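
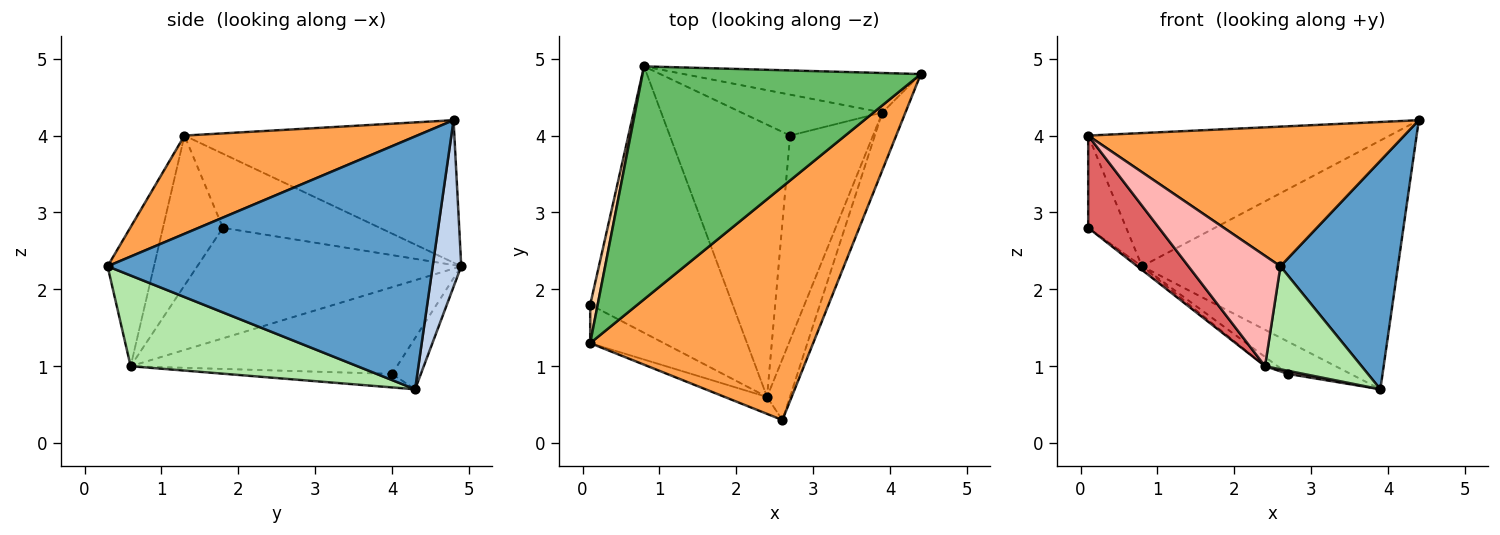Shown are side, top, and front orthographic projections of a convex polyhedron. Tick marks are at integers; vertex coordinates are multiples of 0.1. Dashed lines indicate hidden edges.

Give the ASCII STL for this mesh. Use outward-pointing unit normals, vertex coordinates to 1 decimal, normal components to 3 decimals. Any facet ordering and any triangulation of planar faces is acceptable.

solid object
 facet normal 0.937 -0.339 -0.085
  outer loop
   vertex 3.9 4.3 0.7
   vertex 4.4 4.8 4.2
   vertex 2.6 0.3 2.3
  endloop
 endfacet
 facet normal 0.110 0.982 -0.156
  outer loop
   vertex 0.8 4.9 2.3
   vertex 4.4 4.8 4.2
   vertex 3.9 4.3 0.7
  endloop
 endfacet
 facet normal 0.354 -0.480 0.803
  outer loop
   vertex 0.1 1.3 4.0
   vertex 2.6 0.3 2.3
   vertex 4.4 4.8 4.2
  endloop
 endfacet
 facet normal -0.967 0.234 0.098
  outer loop
   vertex 0.1 1.3 4.0
   vertex 0.8 4.9 2.3
   vertex 0.1 1.8 2.8
  endloop
 endfacet
 facet normal -0.406 0.454 0.793
  outer loop
   vertex 0.1 1.3 4.0
   vertex 4.4 4.8 4.2
   vertex 0.8 4.9 2.3
  endloop
 endfacet
 facet normal 0.896 -0.382 -0.226
  outer loop
   vertex 2.4 0.6 1.0
   vertex 3.9 4.3 0.7
   vertex 2.6 0.3 2.3
  endloop
 endfacet
 facet normal -0.616 -0.727 -0.303
  outer loop
   vertex 2.4 0.6 1.0
   vertex 0.1 1.3 4.0
   vertex 0.1 1.8 2.8
  endloop
 endfacet
 facet normal -0.446 -0.885 -0.136
  outer loop
   vertex 2.4 0.6 1.0
   vertex 2.6 0.3 2.3
   vertex 0.1 1.3 4.0
  endloop
 endfacet
 facet normal -0.613 0.011 -0.790
  outer loop
   vertex 2.4 0.6 1.0
   vertex 0.1 1.8 2.8
   vertex 0.8 4.9 2.3
  endloop
 endfacet
 facet normal -0.275 0.595 -0.755
  outer loop
   vertex 2.7 4.0 0.9
   vertex 0.8 4.9 2.3
   vertex 3.9 4.3 0.7
  endloop
 endfacet
 facet normal -0.161 -0.015 -0.987
  outer loop
   vertex 2.7 4.0 0.9
   vertex 3.9 4.3 0.7
   vertex 2.4 0.6 1.0
  endloop
 endfacet
 facet normal -0.584 0.028 -0.811
  outer loop
   vertex 2.7 4.0 0.9
   vertex 2.4 0.6 1.0
   vertex 0.8 4.9 2.3
  endloop
 endfacet
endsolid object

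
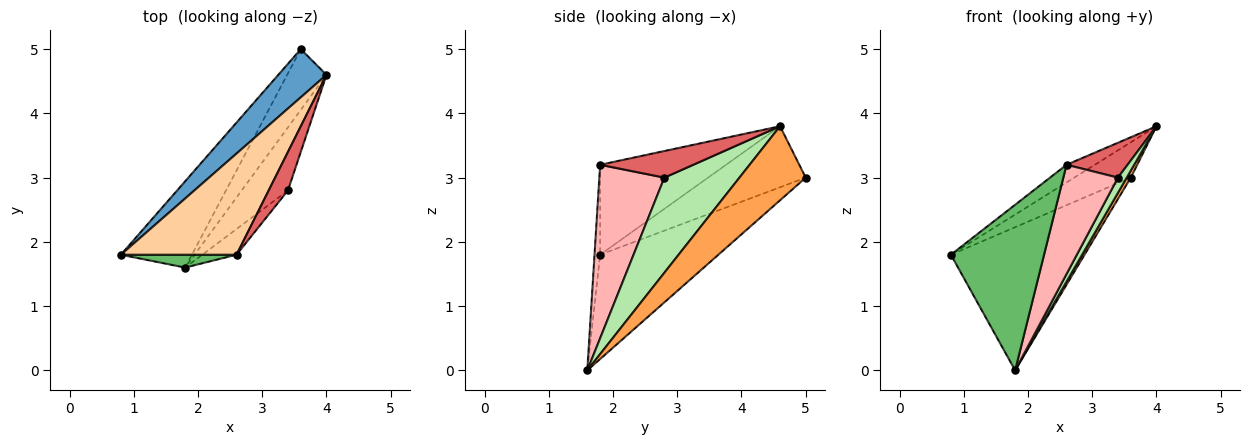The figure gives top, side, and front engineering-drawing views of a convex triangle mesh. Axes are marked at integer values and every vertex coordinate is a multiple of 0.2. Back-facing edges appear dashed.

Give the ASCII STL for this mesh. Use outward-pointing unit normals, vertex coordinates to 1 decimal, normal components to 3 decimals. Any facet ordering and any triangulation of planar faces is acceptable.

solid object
 facet normal -0.715 0.414 0.564
  outer loop
   vertex 3.6 5.0 3.0
   vertex 0.8 1.8 1.8
   vertex 4.0 4.6 3.8
  endloop
 endfacet
 facet normal -0.604 0.683 -0.411
  outer loop
   vertex 3.6 5.0 3.0
   vertex 1.8 1.6 0.0
   vertex 0.8 1.8 1.8
  endloop
 endfacet
 facet normal 0.882 -0.054 -0.468
  outer loop
   vertex 3.6 5.0 3.0
   vertex 4.0 4.6 3.8
   vertex 1.8 1.6 0.0
  endloop
 endfacet
 facet normal -0.608 0.137 0.782
  outer loop
   vertex 2.6 1.8 3.2
   vertex 4.0 4.6 3.8
   vertex 0.8 1.8 1.8
  endloop
 endfacet
 facet normal -0.060 -0.995 0.077
  outer loop
   vertex 2.6 1.8 3.2
   vertex 0.8 1.8 1.8
   vertex 1.8 1.6 0.0
  endloop
 endfacet
 facet normal 0.894 -0.105 -0.435
  outer loop
   vertex 3.4 2.8 3.0
   vertex 1.8 1.6 0.0
   vertex 4.0 4.6 3.8
  endloop
 endfacet
 facet normal 0.715 -0.469 0.518
  outer loop
   vertex 3.4 2.8 3.0
   vertex 4.0 4.6 3.8
   vertex 2.6 1.8 3.2
  endloop
 endfacet
 facet normal 0.757 -0.636 -0.150
  outer loop
   vertex 3.4 2.8 3.0
   vertex 2.6 1.8 3.2
   vertex 1.8 1.6 0.0
  endloop
 endfacet
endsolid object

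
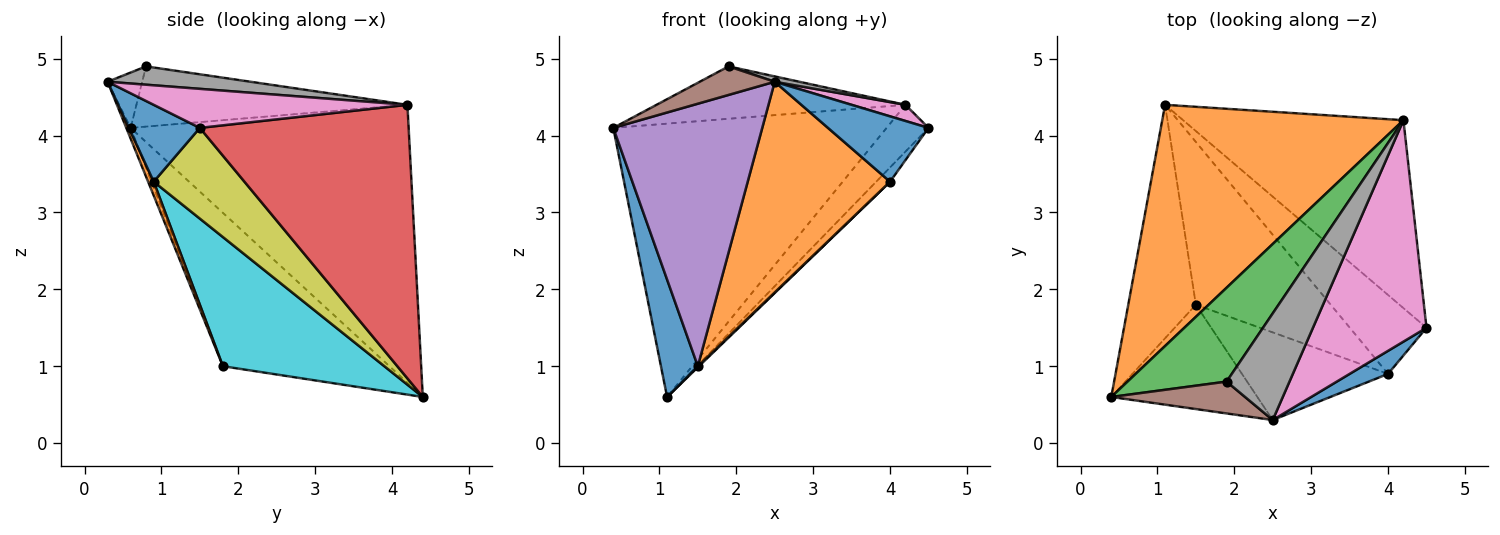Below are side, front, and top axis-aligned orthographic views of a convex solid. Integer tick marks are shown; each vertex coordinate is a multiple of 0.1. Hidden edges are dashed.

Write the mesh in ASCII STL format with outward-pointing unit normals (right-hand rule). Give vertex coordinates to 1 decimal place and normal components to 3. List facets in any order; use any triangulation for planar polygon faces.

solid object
 facet normal -0.897 -0.199 -0.395
  outer loop
   vertex 1.5 1.8 1.0
   vertex 0.4 0.6 4.1
   vertex 1.1 4.4 0.6
  endloop
 endfacet
 facet normal -0.606 0.596 0.526
  outer loop
   vertex 4.2 4.2 4.4
   vertex 1.1 4.4 0.6
   vertex 0.4 0.6 4.1
  endloop
 endfacet
 facet normal -0.469 0.431 0.771
  outer loop
   vertex 4.2 4.2 4.4
   vertex 0.4 0.6 4.1
   vertex 1.9 0.8 4.9
  endloop
 endfacet
 facet normal 0.770 0.154 -0.620
  outer loop
   vertex 4.2 4.2 4.4
   vertex 4.5 1.5 4.1
   vertex 1.1 4.4 0.6
  endloop
 endfacet
 facet normal -0.027 -0.929 -0.369
  outer loop
   vertex 2.5 0.3 4.7
   vertex 0.4 0.6 4.1
   vertex 1.5 1.8 1.0
  endloop
 endfacet
 facet normal -0.294 -0.638 0.712
  outer loop
   vertex 2.5 0.3 4.7
   vertex 1.9 0.8 4.9
   vertex 0.4 0.6 4.1
  endloop
 endfacet
 facet normal 0.324 -0.069 0.943
  outer loop
   vertex 2.5 0.3 4.7
   vertex 4.5 1.5 4.1
   vertex 4.2 4.2 4.4
  endloop
 endfacet
 facet normal 0.280 -0.048 0.959
  outer loop
   vertex 2.5 0.3 4.7
   vertex 4.2 4.2 4.4
   vertex 1.9 0.8 4.9
  endloop
 endfacet
 facet normal 0.759 0.116 -0.641
  outer loop
   vertex 4.0 0.9 3.4
   vertex 1.1 4.4 0.6
   vertex 4.5 1.5 4.1
  endloop
 endfacet
 facet normal 0.692 -0.005 -0.722
  outer loop
   vertex 4.0 0.9 3.4
   vertex 1.5 1.8 1.0
   vertex 1.1 4.4 0.6
  endloop
 endfacet
 facet normal 0.554 -0.785 0.277
  outer loop
   vertex 4.0 0.9 3.4
   vertex 4.5 1.5 4.1
   vertex 2.5 0.3 4.7
  endloop
 endfacet
 facet normal 0.036 -0.923 -0.384
  outer loop
   vertex 4.0 0.9 3.4
   vertex 2.5 0.3 4.7
   vertex 1.5 1.8 1.0
  endloop
 endfacet
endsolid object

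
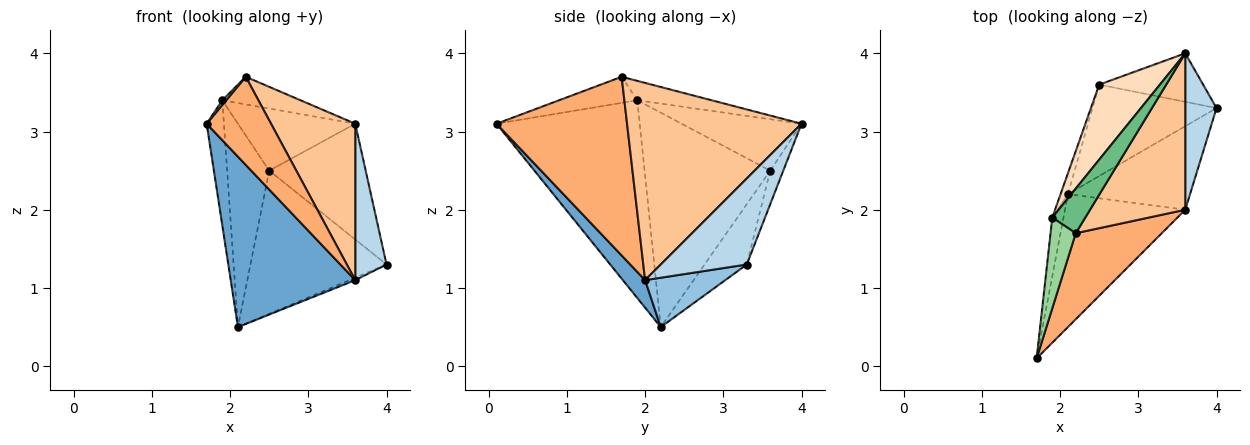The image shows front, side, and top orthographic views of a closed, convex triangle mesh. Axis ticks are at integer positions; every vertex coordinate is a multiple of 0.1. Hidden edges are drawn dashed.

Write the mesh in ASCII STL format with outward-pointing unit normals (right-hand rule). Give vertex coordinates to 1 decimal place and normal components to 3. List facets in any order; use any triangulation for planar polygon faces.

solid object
 facet normal 0.140 -0.781 -0.609
  outer loop
   vertex 3.6 2.0 1.1
   vertex 1.7 0.1 3.1
   vertex 2.1 2.2 0.5
  endloop
 endfacet
 facet normal 0.374 0.027 -0.927
  outer loop
   vertex 3.6 2.0 1.1
   vertex 2.1 2.2 0.5
   vertex 4.0 3.3 1.3
  endloop
 endfacet
 facet normal 0.889 -0.323 0.323
  outer loop
   vertex 3.6 2.0 1.1
   vertex 4.0 3.3 1.3
   vertex 3.6 4.0 3.1
  endloop
 endfacet
 facet normal -0.253 0.816 -0.520
  outer loop
   vertex 2.5 3.6 2.5
   vertex 4.0 3.3 1.3
   vertex 2.1 2.2 0.5
  endloop
 endfacet
 facet normal -0.124 0.915 -0.383
  outer loop
   vertex 2.5 3.6 2.5
   vertex 3.6 4.0 3.1
   vertex 4.0 3.3 1.3
  endloop
 endfacet
 facet normal 0.823 -0.406 0.397
  outer loop
   vertex 2.2 1.7 3.7
   vertex 1.7 0.1 3.1
   vertex 3.6 2.0 1.1
  endloop
 endfacet
 facet normal 0.826 -0.399 0.399
  outer loop
   vertex 2.2 1.7 3.7
   vertex 3.6 2.0 1.1
   vertex 3.6 4.0 3.1
  endloop
 endfacet
 facet normal -0.546 0.534 0.645
  outer loop
   vertex 1.9 1.9 3.4
   vertex 3.6 4.0 3.1
   vertex 2.5 3.6 2.5
  endloop
 endfacet
 facet normal -0.447 0.471 0.761
  outer loop
   vertex 1.9 1.9 3.4
   vertex 2.2 1.7 3.7
   vertex 3.6 4.0 3.1
  endloop
 endfacet
 facet normal -0.719 -0.036 0.695
  outer loop
   vertex 1.9 1.9 3.4
   vertex 1.7 0.1 3.1
   vertex 2.2 1.7 3.7
  endloop
 endfacet
 facet normal -0.991 0.119 -0.056
  outer loop
   vertex 1.9 1.9 3.4
   vertex 2.1 2.2 0.5
   vertex 1.7 0.1 3.1
  endloop
 endfacet
 facet normal -0.948 0.317 -0.033
  outer loop
   vertex 1.9 1.9 3.4
   vertex 2.5 3.6 2.5
   vertex 2.1 2.2 0.5
  endloop
 endfacet
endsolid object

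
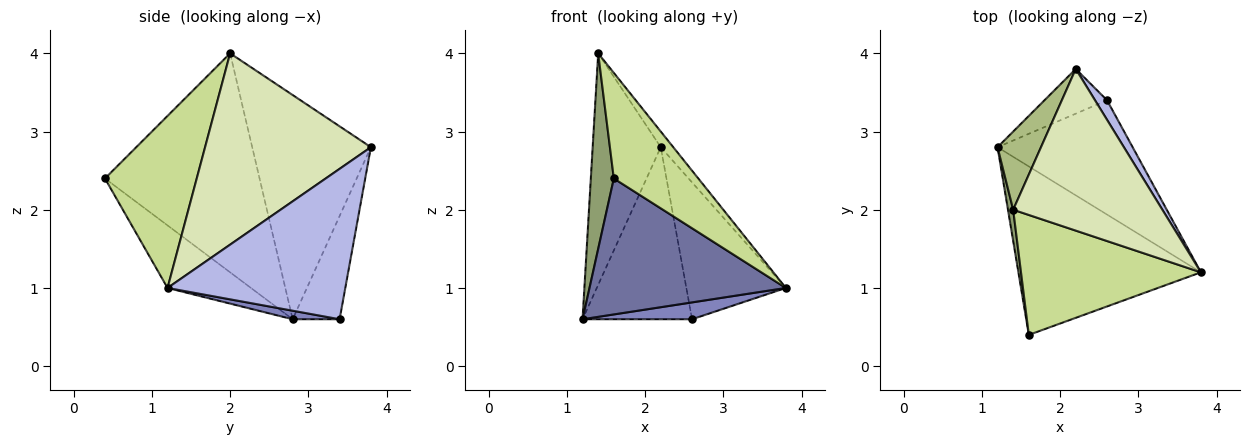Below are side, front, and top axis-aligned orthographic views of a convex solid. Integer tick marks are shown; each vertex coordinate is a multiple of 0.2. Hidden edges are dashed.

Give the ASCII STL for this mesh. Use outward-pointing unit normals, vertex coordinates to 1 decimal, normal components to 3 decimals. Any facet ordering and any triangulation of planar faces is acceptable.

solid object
 facet normal -0.258 -0.607 -0.752
  outer loop
   vertex 1.6 0.4 2.4
   vertex 1.2 2.8 0.6
   vertex 3.8 1.2 1.0
  endloop
 endfacet
 facet normal 0.062 -0.146 -0.987
  outer loop
   vertex 2.6 3.4 0.6
   vertex 3.8 1.2 1.0
   vertex 1.2 2.8 0.6
  endloop
 endfacet
 facet normal -0.383 0.894 -0.232
  outer loop
   vertex 2.6 3.4 0.6
   vertex 1.2 2.8 0.6
   vertex 2.2 3.8 2.8
  endloop
 endfacet
 facet normal 0.870 0.487 0.070
  outer loop
   vertex 2.6 3.4 0.6
   vertex 2.2 3.8 2.8
   vertex 3.8 1.2 1.0
  endloop
 endfacet
 facet normal -0.989 -0.147 0.024
  outer loop
   vertex 1.4 2.0 4.0
   vertex 1.2 2.8 0.6
   vertex 1.6 0.4 2.4
  endloop
 endfacet
 facet normal -0.855 0.491 0.166
  outer loop
   vertex 1.4 2.0 4.0
   vertex 2.2 3.8 2.8
   vertex 1.2 2.8 0.6
  endloop
 endfacet
 facet normal 0.583 -0.537 0.610
  outer loop
   vertex 1.4 2.0 4.0
   vertex 1.6 0.4 2.4
   vertex 3.8 1.2 1.0
  endloop
 endfacet
 facet normal 0.787 0.059 0.614
  outer loop
   vertex 1.4 2.0 4.0
   vertex 3.8 1.2 1.0
   vertex 2.2 3.8 2.8
  endloop
 endfacet
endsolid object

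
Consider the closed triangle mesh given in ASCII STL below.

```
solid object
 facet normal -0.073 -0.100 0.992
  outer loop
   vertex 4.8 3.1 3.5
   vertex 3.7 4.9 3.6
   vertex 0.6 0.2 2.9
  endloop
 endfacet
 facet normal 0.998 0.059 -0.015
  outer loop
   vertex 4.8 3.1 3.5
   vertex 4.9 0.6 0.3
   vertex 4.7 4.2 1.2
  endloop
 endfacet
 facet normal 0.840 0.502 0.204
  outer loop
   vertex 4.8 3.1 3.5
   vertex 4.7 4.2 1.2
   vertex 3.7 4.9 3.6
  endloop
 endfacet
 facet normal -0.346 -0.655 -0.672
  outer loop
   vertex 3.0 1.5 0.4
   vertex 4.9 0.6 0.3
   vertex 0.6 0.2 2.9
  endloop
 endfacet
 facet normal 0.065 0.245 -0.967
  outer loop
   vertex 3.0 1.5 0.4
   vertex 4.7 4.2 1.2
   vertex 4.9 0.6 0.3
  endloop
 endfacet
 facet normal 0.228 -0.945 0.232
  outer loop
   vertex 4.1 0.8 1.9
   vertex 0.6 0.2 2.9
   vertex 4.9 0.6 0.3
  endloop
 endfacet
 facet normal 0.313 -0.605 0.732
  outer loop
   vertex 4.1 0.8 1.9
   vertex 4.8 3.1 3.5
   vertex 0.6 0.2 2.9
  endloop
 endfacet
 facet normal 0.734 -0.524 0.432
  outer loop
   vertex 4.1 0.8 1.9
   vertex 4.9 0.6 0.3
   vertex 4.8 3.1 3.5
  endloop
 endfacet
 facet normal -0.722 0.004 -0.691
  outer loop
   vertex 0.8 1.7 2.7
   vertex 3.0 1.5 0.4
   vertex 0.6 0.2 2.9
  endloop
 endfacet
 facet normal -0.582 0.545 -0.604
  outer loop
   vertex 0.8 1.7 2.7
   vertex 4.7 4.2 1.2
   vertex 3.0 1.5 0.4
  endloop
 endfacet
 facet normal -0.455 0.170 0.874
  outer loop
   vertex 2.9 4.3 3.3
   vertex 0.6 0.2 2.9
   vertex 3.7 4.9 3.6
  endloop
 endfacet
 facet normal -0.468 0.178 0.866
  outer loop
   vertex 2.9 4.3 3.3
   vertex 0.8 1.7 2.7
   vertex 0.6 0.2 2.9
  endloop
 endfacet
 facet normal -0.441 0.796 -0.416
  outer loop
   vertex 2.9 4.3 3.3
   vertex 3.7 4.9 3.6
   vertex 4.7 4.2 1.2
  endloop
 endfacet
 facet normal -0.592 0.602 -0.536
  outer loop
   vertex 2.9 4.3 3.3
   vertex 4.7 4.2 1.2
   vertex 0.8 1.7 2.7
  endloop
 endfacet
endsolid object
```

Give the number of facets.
14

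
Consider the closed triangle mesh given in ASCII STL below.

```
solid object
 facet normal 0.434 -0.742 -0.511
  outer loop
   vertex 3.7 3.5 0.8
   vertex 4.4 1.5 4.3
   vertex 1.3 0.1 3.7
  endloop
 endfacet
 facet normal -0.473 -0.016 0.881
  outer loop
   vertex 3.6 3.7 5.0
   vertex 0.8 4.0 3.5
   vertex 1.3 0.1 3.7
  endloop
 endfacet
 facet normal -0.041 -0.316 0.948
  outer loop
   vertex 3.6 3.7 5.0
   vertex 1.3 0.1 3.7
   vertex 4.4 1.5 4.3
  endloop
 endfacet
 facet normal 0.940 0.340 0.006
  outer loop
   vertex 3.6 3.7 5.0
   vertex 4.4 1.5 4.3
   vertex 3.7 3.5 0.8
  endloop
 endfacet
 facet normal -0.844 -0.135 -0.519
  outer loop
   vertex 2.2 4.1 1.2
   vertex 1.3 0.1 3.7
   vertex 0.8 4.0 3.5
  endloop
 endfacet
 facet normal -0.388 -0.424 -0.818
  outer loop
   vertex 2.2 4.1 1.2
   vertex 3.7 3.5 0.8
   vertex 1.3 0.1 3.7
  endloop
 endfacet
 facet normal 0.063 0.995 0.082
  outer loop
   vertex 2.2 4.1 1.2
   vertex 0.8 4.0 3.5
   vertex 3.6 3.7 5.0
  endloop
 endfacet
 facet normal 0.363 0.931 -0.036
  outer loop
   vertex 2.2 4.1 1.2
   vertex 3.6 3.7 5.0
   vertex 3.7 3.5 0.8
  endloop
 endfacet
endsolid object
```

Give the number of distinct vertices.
6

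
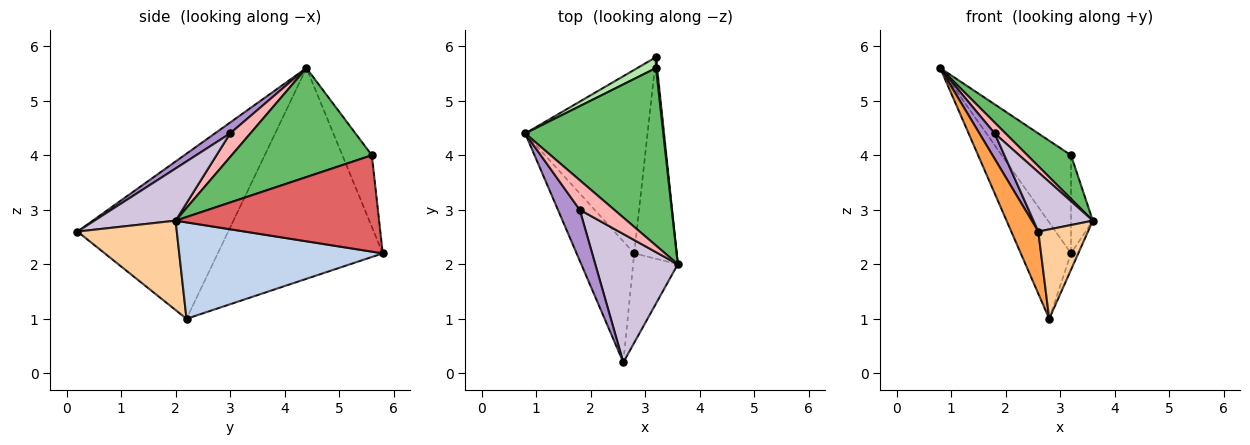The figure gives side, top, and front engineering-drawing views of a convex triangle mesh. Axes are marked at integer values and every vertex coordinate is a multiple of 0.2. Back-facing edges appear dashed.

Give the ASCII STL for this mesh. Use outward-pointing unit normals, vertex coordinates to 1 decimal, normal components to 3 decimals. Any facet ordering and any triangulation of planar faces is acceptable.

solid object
 facet normal -0.836 0.255 -0.485
  outer loop
   vertex 2.8 2.2 1.0
   vertex 0.8 4.4 5.6
   vertex 3.2 5.8 2.2
  endloop
 endfacet
 facet normal 0.915 0.033 -0.403
  outer loop
   vertex 2.8 2.2 1.0
   vertex 3.2 5.8 2.2
   vertex 3.6 2.0 2.8
  endloop
 endfacet
 facet normal -0.931 -0.167 -0.325
  outer loop
   vertex 2.6 0.2 2.6
   vertex 0.8 4.4 5.6
   vertex 2.8 2.2 1.0
  endloop
 endfacet
 facet normal 0.816 -0.408 -0.408
  outer loop
   vertex 2.6 0.2 2.6
   vertex 2.8 2.2 1.0
   vertex 3.6 2.0 2.8
  endloop
 endfacet
 facet normal 0.608 -0.189 0.771
  outer loop
   vertex 3.2 5.6 4.0
   vertex 0.8 4.4 5.6
   vertex 3.6 2.0 2.8
  endloop
 endfacet
 facet normal -0.390 0.915 0.102
  outer loop
   vertex 3.2 5.6 4.0
   vertex 3.2 5.8 2.2
   vertex 0.8 4.4 5.6
  endloop
 endfacet
 facet normal 0.994 0.107 0.012
  outer loop
   vertex 3.2 5.6 4.0
   vertex 3.6 2.0 2.8
   vertex 3.2 5.8 2.2
  endloop
 endfacet
 facet normal 0.540 -0.291 0.790
  outer loop
   vertex 1.8 3.0 4.4
   vertex 3.6 2.0 2.8
   vertex 0.8 4.4 5.6
  endloop
 endfacet
 facet normal 0.408 -0.408 0.816
  outer loop
   vertex 1.8 3.0 4.4
   vertex 0.8 4.4 5.6
   vertex 2.6 0.2 2.6
  endloop
 endfacet
 facet normal 0.498 -0.364 0.787
  outer loop
   vertex 1.8 3.0 4.4
   vertex 2.6 0.2 2.6
   vertex 3.6 2.0 2.8
  endloop
 endfacet
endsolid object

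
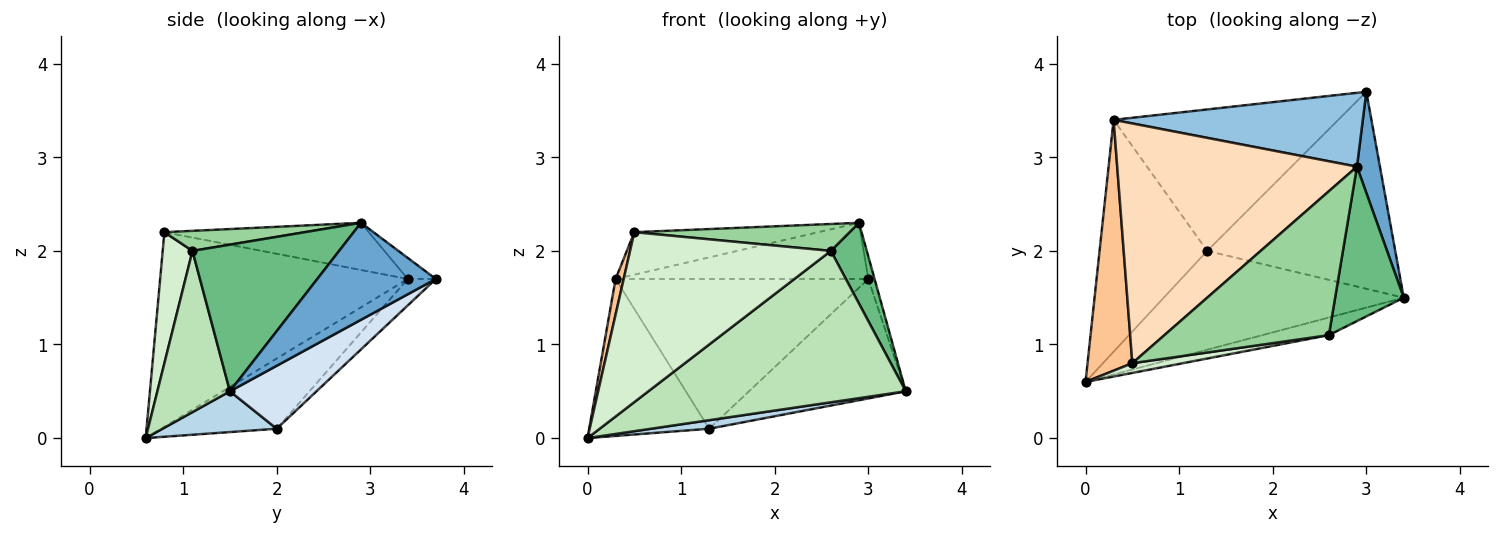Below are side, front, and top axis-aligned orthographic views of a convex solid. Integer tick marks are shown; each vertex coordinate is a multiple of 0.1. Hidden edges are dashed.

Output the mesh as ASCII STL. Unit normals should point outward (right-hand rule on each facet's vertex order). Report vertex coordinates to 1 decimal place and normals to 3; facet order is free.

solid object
 facet normal 0.972 0.051 0.230
  outer loop
   vertex 2.9 2.9 2.3
   vertex 3.4 1.5 0.5
   vertex 3.0 3.7 1.7
  endloop
 endfacet
 facet normal -0.067 0.604 0.794
  outer loop
   vertex 0.3 3.4 1.7
   vertex 2.9 2.9 2.3
   vertex 3.0 3.7 1.7
  endloop
 endfacet
 facet normal 0.167 -0.085 -0.982
  outer loop
   vertex 1.3 2.0 0.1
   vertex 3.4 1.5 0.5
   vertex 0.0 0.6 0.0
  endloop
 endfacet
 facet normal 0.275 0.498 -0.822
  outer loop
   vertex 1.3 2.0 0.1
   vertex 3.0 3.7 1.7
   vertex 3.4 1.5 0.5
  endloop
 endfacet
 facet normal -0.475 0.493 -0.729
  outer loop
   vertex 1.3 2.0 0.1
   vertex 0.0 0.6 0.0
   vertex 0.3 3.4 1.7
  endloop
 endfacet
 facet normal -0.081 0.725 -0.684
  outer loop
   vertex 1.3 2.0 0.1
   vertex 0.3 3.4 1.7
   vertex 3.0 3.7 1.7
  endloop
 endfacet
 facet normal -0.974 -0.032 0.224
  outer loop
   vertex 0.5 0.8 2.2
   vertex 0.3 3.4 1.7
   vertex 0.0 0.6 0.0
  endloop
 endfacet
 facet normal -0.190 0.171 0.967
  outer loop
   vertex 0.5 0.8 2.2
   vertex 2.9 2.9 2.3
   vertex 0.3 3.4 1.7
  endloop
 endfacet
 facet normal 0.884 -0.216 0.414
  outer loop
   vertex 2.6 1.1 2.0
   vertex 3.4 1.5 0.5
   vertex 2.9 2.9 2.3
  endloop
 endfacet
 facet normal 0.119 -0.182 0.976
  outer loop
   vertex 2.6 1.1 2.0
   vertex 2.9 2.9 2.3
   vertex 0.5 0.8 2.2
  endloop
 endfacet
 facet normal 0.270 -0.957 -0.111
  outer loop
   vertex 2.6 1.1 2.0
   vertex 0.0 0.6 0.0
   vertex 3.4 1.5 0.5
  endloop
 endfacet
 facet normal 0.146 -0.988 0.056
  outer loop
   vertex 2.6 1.1 2.0
   vertex 0.5 0.8 2.2
   vertex 0.0 0.6 0.0
  endloop
 endfacet
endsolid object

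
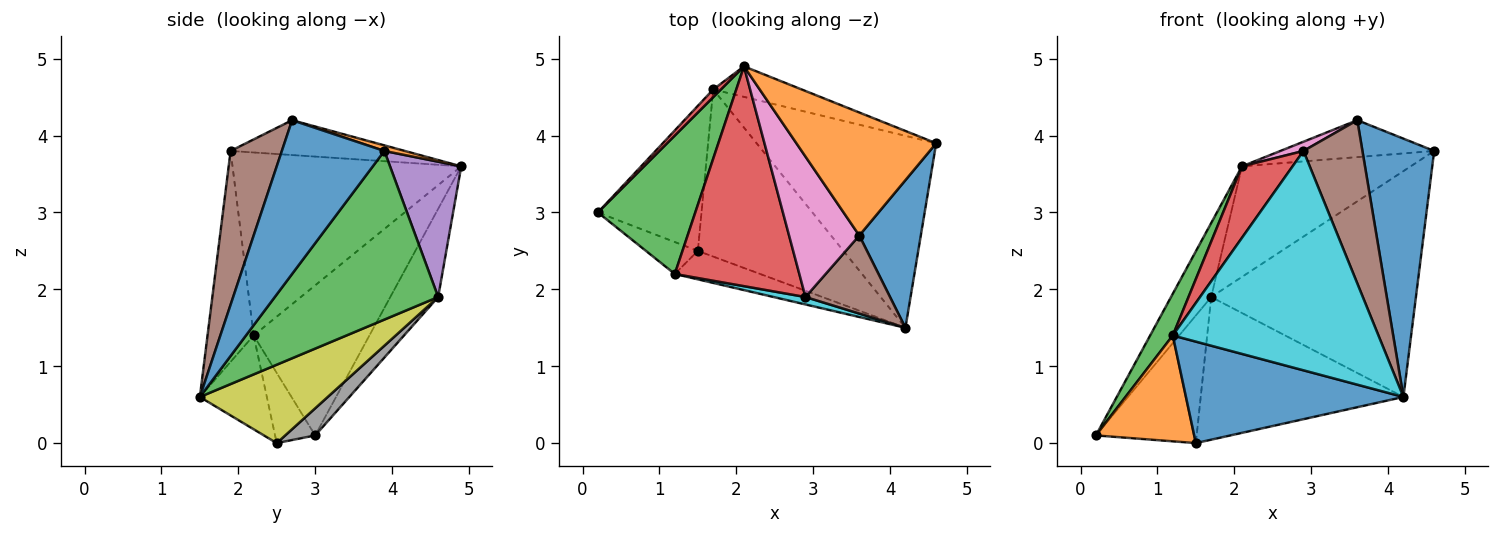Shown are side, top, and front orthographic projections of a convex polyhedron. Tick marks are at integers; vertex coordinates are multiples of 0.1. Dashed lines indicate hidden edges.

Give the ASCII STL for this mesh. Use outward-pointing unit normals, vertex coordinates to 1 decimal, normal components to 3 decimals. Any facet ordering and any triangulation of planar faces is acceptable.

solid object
 facet normal 0.778 -0.545 0.311
  outer loop
   vertex 3.6 2.7 4.2
   vertex 4.2 1.5 0.6
   vertex 4.6 3.9 3.8
  endloop
 endfacet
 facet normal 0.038 0.287 0.957
  outer loop
   vertex 2.1 4.9 3.6
   vertex 3.6 2.7 4.2
   vertex 4.6 3.9 3.8
  endloop
 endfacet
 facet normal 0.520 0.651 -0.553
  outer loop
   vertex 1.7 4.6 1.9
   vertex 4.6 3.9 3.8
   vertex 4.2 1.5 0.6
  endloop
 endfacet
 facet normal -0.764 0.642 0.067
  outer loop
   vertex 1.7 4.6 1.9
   vertex 0.2 3.0 0.1
   vertex 2.1 4.9 3.6
  endloop
 endfacet
 facet normal 0.377 0.893 -0.246
  outer loop
   vertex 1.7 4.6 1.9
   vertex 2.1 4.9 3.6
   vertex 4.6 3.9 3.8
  endloop
 endfacet
 facet normal 0.617 -0.710 0.339
  outer loop
   vertex 2.9 1.9 3.8
   vertex 4.2 1.5 0.6
   vertex 3.6 2.7 4.2
  endloop
 endfacet
 facet normal -0.444 -0.059 0.894
  outer loop
   vertex 2.9 1.9 3.8
   vertex 3.6 2.7 4.2
   vertex 2.1 4.9 3.6
  endloop
 endfacet
 facet normal 0.193 0.648 -0.737
  outer loop
   vertex 1.5 2.5 0.0
   vertex 0.2 3.0 0.1
   vertex 1.7 4.6 1.9
  endloop
 endfacet
 facet normal 0.379 0.601 -0.704
  outer loop
   vertex 1.5 2.5 0.0
   vertex 1.7 4.6 1.9
   vertex 4.2 1.5 0.6
  endloop
 endfacet
 facet normal -0.219 -0.975 0.033
  outer loop
   vertex 1.2 2.2 1.4
   vertex 4.2 1.5 0.6
   vertex 2.9 1.9 3.8
  endloop
 endfacet
 facet normal -0.284 -0.923 -0.259
  outer loop
   vertex 1.2 2.2 1.4
   vertex 1.5 2.5 0.0
   vertex 4.2 1.5 0.6
  endloop
 endfacet
 facet normal -0.364 -0.892 -0.269
  outer loop
   vertex 1.2 2.2 1.4
   vertex 0.2 3.0 0.1
   vertex 1.5 2.5 0.0
  endloop
 endfacet
 facet normal -0.828 -0.162 0.537
  outer loop
   vertex 1.2 2.2 1.4
   vertex 2.1 4.9 3.6
   vertex 0.2 3.0 0.1
  endloop
 endfacet
 facet normal -0.813 -0.180 0.554
  outer loop
   vertex 1.2 2.2 1.4
   vertex 2.9 1.9 3.8
   vertex 2.1 4.9 3.6
  endloop
 endfacet
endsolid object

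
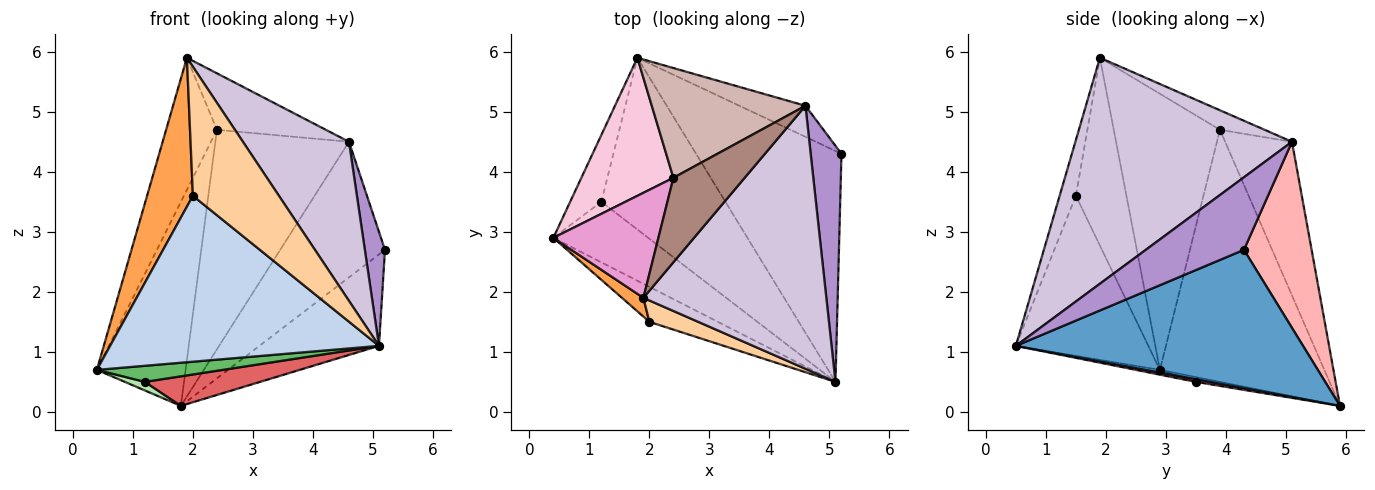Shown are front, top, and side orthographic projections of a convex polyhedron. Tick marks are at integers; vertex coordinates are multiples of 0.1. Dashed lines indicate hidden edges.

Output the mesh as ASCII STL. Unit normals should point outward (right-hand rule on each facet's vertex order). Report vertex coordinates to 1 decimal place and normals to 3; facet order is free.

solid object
 facet normal 0.662 0.276 -0.697
  outer loop
   vertex 1.8 5.9 0.1
   vertex 5.2 4.3 2.7
   vertex 5.1 0.5 1.1
  endloop
 endfacet
 facet normal -0.434 -0.881 -0.186
  outer loop
   vertex 2.0 1.5 3.6
   vertex 0.4 2.9 0.7
   vertex 5.1 0.5 1.1
  endloop
 endfacet
 facet normal -0.738 -0.669 0.084
  outer loop
   vertex 2.0 1.5 3.6
   vertex 1.9 1.9 5.9
   vertex 0.4 2.9 0.7
  endloop
 endfacet
 facet normal -0.183 -0.970 0.161
  outer loop
   vertex 2.0 1.5 3.6
   vertex 5.1 0.5 1.1
   vertex 1.9 1.9 5.9
  endloop
 endfacet
 facet normal -0.049 -0.257 -0.965
  outer loop
   vertex 1.2 3.5 0.5
   vertex 5.1 0.5 1.1
   vertex 0.4 2.9 0.7
  endloop
 endfacet
 facet normal -0.151 -0.126 -0.981
  outer loop
   vertex 1.2 3.5 0.5
   vertex 0.4 2.9 0.7
   vertex 1.8 5.9 0.1
  endloop
 endfacet
 facet normal 0.021 -0.170 -0.985
  outer loop
   vertex 1.2 3.5 0.5
   vertex 1.8 5.9 0.1
   vertex 5.1 0.5 1.1
  endloop
 endfacet
 facet normal 0.533 0.825 -0.189
  outer loop
   vertex 4.6 5.1 4.5
   vertex 5.2 4.3 2.7
   vertex 1.8 5.9 0.1
  endloop
 endfacet
 facet normal 0.905 -0.185 0.384
  outer loop
   vertex 4.6 5.1 4.5
   vertex 5.1 0.5 1.1
   vertex 5.2 4.3 2.7
  endloop
 endfacet
 facet normal 0.726 -0.356 0.588
  outer loop
   vertex 4.6 5.1 4.5
   vertex 1.9 1.9 5.9
   vertex 5.1 0.5 1.1
  endloop
 endfacet
 facet normal -0.222 0.542 0.811
  outer loop
   vertex 2.4 3.9 4.7
   vertex 1.9 1.9 5.9
   vertex 4.6 5.1 4.5
  endloop
 endfacet
 facet normal -0.408 0.816 0.408
  outer loop
   vertex 2.4 3.9 4.7
   vertex 4.6 5.1 4.5
   vertex 1.8 5.9 0.1
  endloop
 endfacet
 facet normal -0.853 0.408 0.325
  outer loop
   vertex 2.4 3.9 4.7
   vertex 0.4 2.9 0.7
   vertex 1.9 1.9 5.9
  endloop
 endfacet
 facet normal -0.838 0.452 0.306
  outer loop
   vertex 2.4 3.9 4.7
   vertex 1.8 5.9 0.1
   vertex 0.4 2.9 0.7
  endloop
 endfacet
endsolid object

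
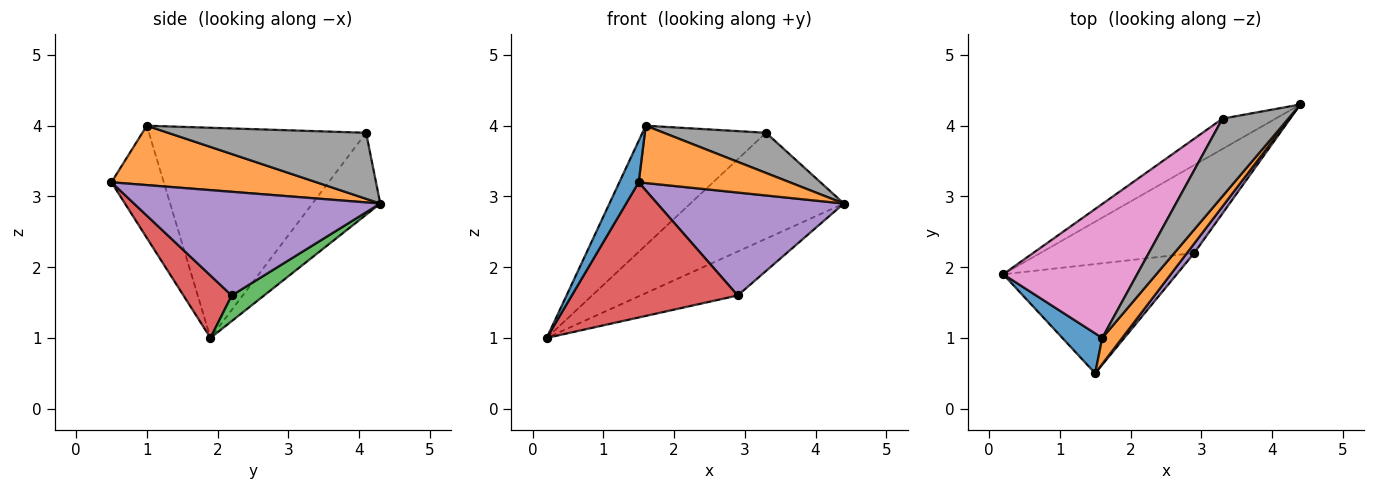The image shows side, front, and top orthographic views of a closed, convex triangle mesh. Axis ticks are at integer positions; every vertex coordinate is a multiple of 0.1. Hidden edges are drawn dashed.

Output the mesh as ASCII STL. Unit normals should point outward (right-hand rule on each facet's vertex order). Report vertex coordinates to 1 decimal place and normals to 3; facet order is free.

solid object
 facet normal -0.890 -0.329 0.317
  outer loop
   vertex 1.6 1.0 4.0
   vertex 0.2 1.9 1.0
   vertex 1.5 0.5 3.2
  endloop
 endfacet
 facet normal 0.777 -0.573 0.261
  outer loop
   vertex 1.6 1.0 4.0
   vertex 1.5 0.5 3.2
   vertex 4.4 4.3 2.9
  endloop
 endfacet
 facet normal 0.147 0.442 -0.885
  outer loop
   vertex 2.9 2.2 1.6
   vertex 0.2 1.9 1.0
   vertex 4.4 4.3 2.9
  endloop
 endfacet
 facet normal 0.221 -0.759 -0.613
  outer loop
   vertex 2.9 2.2 1.6
   vertex 1.5 0.5 3.2
   vertex 0.2 1.9 1.0
  endloop
 endfacet
 facet normal 0.796 -0.603 0.056
  outer loop
   vertex 2.9 2.2 1.6
   vertex 4.4 4.3 2.9
   vertex 1.5 0.5 3.2
  endloop
 endfacet
 facet normal -0.391 0.885 -0.253
  outer loop
   vertex 3.3 4.1 3.9
   vertex 4.4 4.3 2.9
   vertex 0.2 1.9 1.0
  endloop
 endfacet
 facet normal -0.760 0.433 0.485
  outer loop
   vertex 3.3 4.1 3.9
   vertex 0.2 1.9 1.0
   vertex 1.6 1.0 4.0
  endloop
 endfacet
 facet normal 0.665 -0.343 0.663
  outer loop
   vertex 3.3 4.1 3.9
   vertex 1.6 1.0 4.0
   vertex 4.4 4.3 2.9
  endloop
 endfacet
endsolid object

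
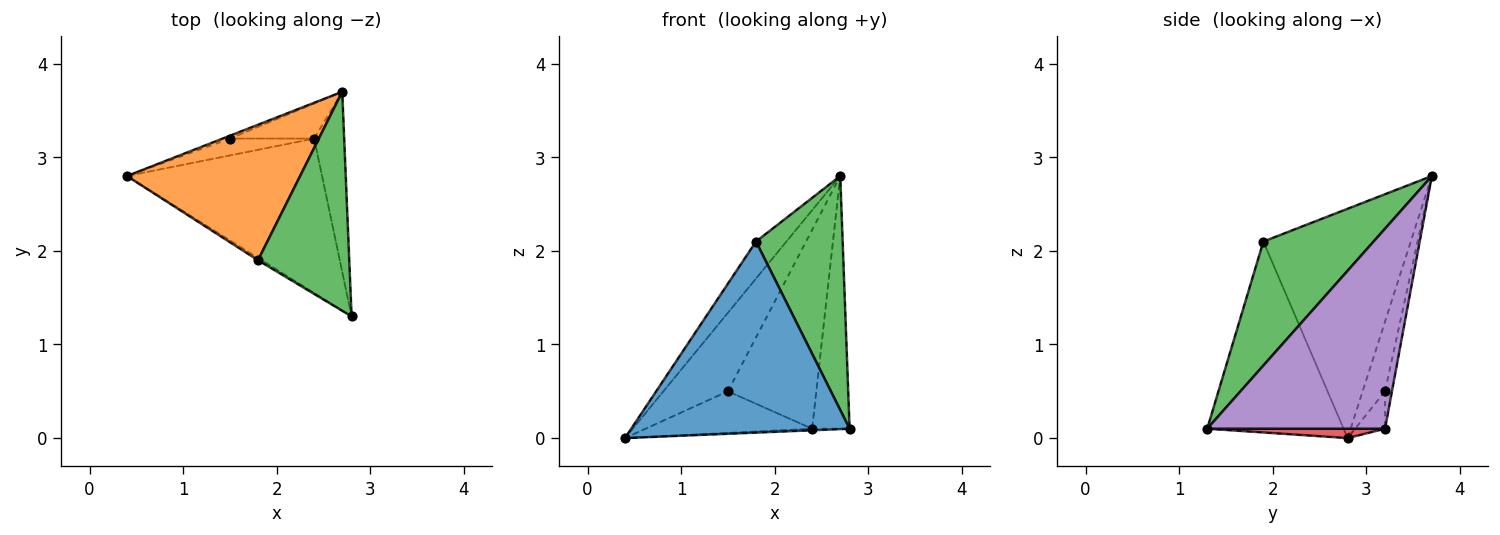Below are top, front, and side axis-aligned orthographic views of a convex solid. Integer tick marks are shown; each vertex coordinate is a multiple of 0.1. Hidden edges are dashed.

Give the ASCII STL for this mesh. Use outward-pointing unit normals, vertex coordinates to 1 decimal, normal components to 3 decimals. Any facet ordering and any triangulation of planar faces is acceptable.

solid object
 facet normal -0.530 -0.848 -0.010
  outer loop
   vertex 1.8 1.9 2.1
   vertex 0.4 2.8 0.0
   vertex 2.8 1.3 0.1
  endloop
 endfacet
 facet normal -0.787 0.162 0.595
  outer loop
   vertex 1.8 1.9 2.1
   vertex 2.7 3.7 2.8
   vertex 0.4 2.8 0.0
  endloop
 endfacet
 facet normal 0.680 -0.535 0.501
  outer loop
   vertex 1.8 1.9 2.1
   vertex 2.8 1.3 0.1
   vertex 2.7 3.7 2.8
  endloop
 endfacet
 facet normal 0.048 0.010 -0.999
  outer loop
   vertex 2.4 3.2 0.1
   vertex 2.8 1.3 0.1
   vertex 0.4 2.8 0.0
  endloop
 endfacet
 facet normal 0.968 0.204 -0.145
  outer loop
   vertex 2.4 3.2 0.1
   vertex 2.7 3.7 2.8
   vertex 2.8 1.3 0.1
  endloop
 endfacet
 facet normal -0.328 0.944 -0.034
  outer loop
   vertex 1.5 3.2 0.5
   vertex 0.4 2.8 0.0
   vertex 2.7 3.7 2.8
  endloop
 endfacet
 facet normal -0.164 0.914 -0.370
  outer loop
   vertex 1.5 3.2 0.5
   vertex 2.4 3.2 0.1
   vertex 0.4 2.8 0.0
  endloop
 endfacet
 facet normal -0.077 0.982 -0.173
  outer loop
   vertex 1.5 3.2 0.5
   vertex 2.7 3.7 2.8
   vertex 2.4 3.2 0.1
  endloop
 endfacet
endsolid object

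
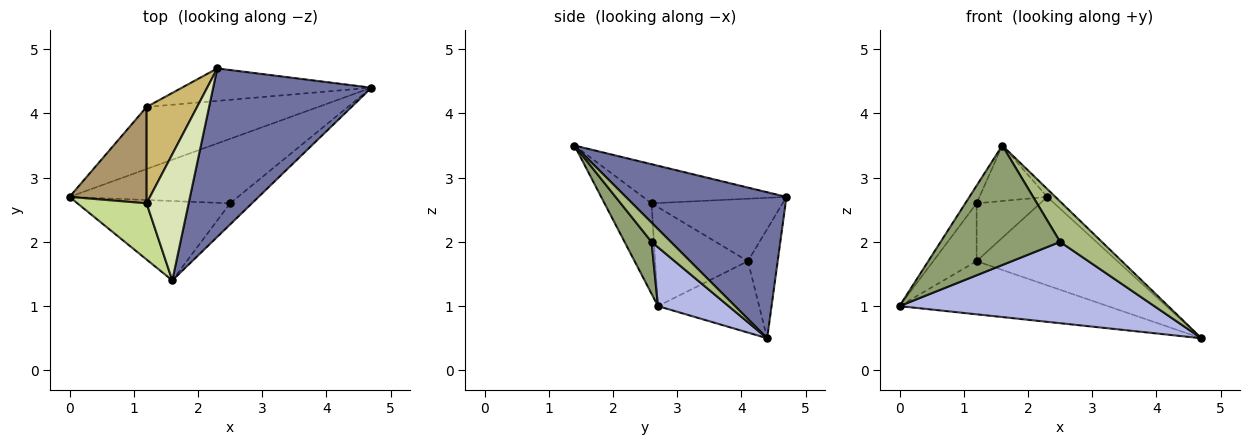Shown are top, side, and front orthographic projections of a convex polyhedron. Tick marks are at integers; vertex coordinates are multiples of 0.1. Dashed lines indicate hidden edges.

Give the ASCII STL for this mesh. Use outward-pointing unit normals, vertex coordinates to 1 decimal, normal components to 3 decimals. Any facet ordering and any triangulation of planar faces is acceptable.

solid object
 facet normal 0.678 0.034 0.735
  outer loop
   vertex 2.3 4.7 2.7
   vertex 1.6 1.4 3.5
   vertex 4.7 4.4 0.5
  endloop
 endfacet
 facet normal -0.301 0.620 -0.724
  outer loop
   vertex 1.2 4.1 1.7
   vertex 4.7 4.4 0.5
   vertex 0.0 2.7 1.0
  endloop
 endfacet
 facet normal -0.195 0.921 -0.338
  outer loop
   vertex 1.2 4.1 1.7
   vertex 2.3 4.7 2.7
   vertex 4.7 4.4 0.5
  endloop
 endfacet
 facet normal 0.212 -0.766 -0.607
  outer loop
   vertex 2.5 2.6 2.0
   vertex 0.0 2.7 1.0
   vertex 4.7 4.4 0.5
  endloop
 endfacet
 facet normal 0.185 -0.819 -0.544
  outer loop
   vertex 2.5 2.6 2.0
   vertex 1.6 1.4 3.5
   vertex 0.0 2.7 1.0
  endloop
 endfacet
 facet normal 0.379 -0.820 -0.429
  outer loop
   vertex 2.5 2.6 2.0
   vertex 4.7 4.4 0.5
   vertex 1.6 1.4 3.5
  endloop
 endfacet
 facet normal -0.780 0.188 0.597
  outer loop
   vertex 1.2 2.6 2.6
   vertex 0.0 2.7 1.0
   vertex 1.6 1.4 3.5
  endloop
 endfacet
 facet normal -0.648 0.306 0.697
  outer loop
   vertex 1.2 2.6 2.6
   vertex 1.6 1.4 3.5
   vertex 2.3 4.7 2.7
  endloop
 endfacet
 facet normal -0.740 0.346 0.577
  outer loop
   vertex 1.2 2.6 2.6
   vertex 1.2 4.1 1.7
   vertex 0.0 2.7 1.0
  endloop
 endfacet
 facet normal -0.727 0.353 0.588
  outer loop
   vertex 1.2 2.6 2.6
   vertex 2.3 4.7 2.7
   vertex 1.2 4.1 1.7
  endloop
 endfacet
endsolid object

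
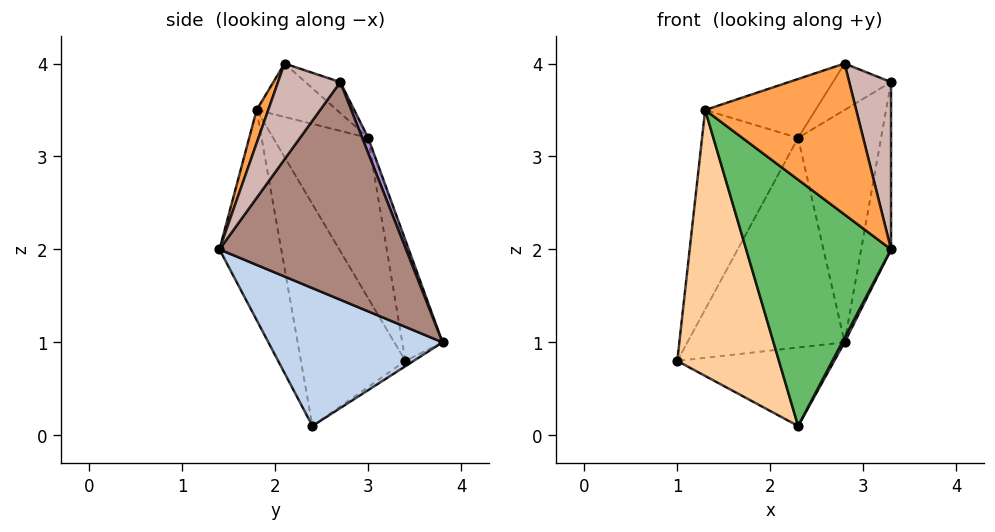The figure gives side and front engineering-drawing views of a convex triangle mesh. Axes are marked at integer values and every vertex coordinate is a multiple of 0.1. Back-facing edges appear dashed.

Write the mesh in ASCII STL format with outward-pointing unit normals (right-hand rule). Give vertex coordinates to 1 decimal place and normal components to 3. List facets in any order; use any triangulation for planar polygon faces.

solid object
 facet normal -0.029 0.548 -0.836
  outer loop
   vertex 2.3 2.4 0.1
   vertex 1.0 3.4 0.8
   vertex 2.8 3.8 1.0
  endloop
 endfacet
 facet normal 0.882 -0.012 -0.471
  outer loop
   vertex 2.3 2.4 0.1
   vertex 2.8 3.8 1.0
   vertex 3.3 1.4 2.0
  endloop
 endfacet
 facet normal 0.072 -0.936 0.345
  outer loop
   vertex 1.3 1.8 3.5
   vertex 3.3 1.4 2.0
   vertex 2.8 2.1 4.0
  endloop
 endfacet
 facet normal -0.680 -0.662 -0.317
  outer loop
   vertex 1.3 1.8 3.5
   vertex 1.0 3.4 0.8
   vertex 2.3 2.4 0.1
  endloop
 endfacet
 facet normal -0.378 -0.886 -0.268
  outer loop
   vertex 1.3 1.8 3.5
   vertex 2.3 2.4 0.1
   vertex 3.3 1.4 2.0
  endloop
 endfacet
 facet normal -0.238 0.929 0.284
  outer loop
   vertex 2.3 3.0 3.2
   vertex 2.8 3.8 1.0
   vertex 1.0 3.4 0.8
  endloop
 endfacet
 facet normal -0.629 0.636 0.447
  outer loop
   vertex 2.3 3.0 3.2
   vertex 1.0 3.4 0.8
   vertex 1.3 1.8 3.5
  endloop
 endfacet
 facet normal -0.362 0.499 0.787
  outer loop
   vertex 2.3 3.0 3.2
   vertex 1.3 1.8 3.5
   vertex 2.8 2.1 4.0
  endloop
 endfacet
 facet normal 0.067 0.933 0.354
  outer loop
   vertex 3.3 2.7 3.8
   vertex 2.8 3.8 1.0
   vertex 2.3 3.0 3.2
  endloop
 endfacet
 facet normal -0.316 0.526 0.789
  outer loop
   vertex 3.3 2.7 3.8
   vertex 2.3 3.0 3.2
   vertex 2.8 2.1 4.0
  endloop
 endfacet
 facet normal 0.981 0.157 -0.113
  outer loop
   vertex 3.3 2.7 3.8
   vertex 3.3 1.4 2.0
   vertex 2.8 3.8 1.0
  endloop
 endfacet
 facet normal 0.770 -0.517 0.374
  outer loop
   vertex 3.3 2.7 3.8
   vertex 2.8 2.1 4.0
   vertex 3.3 1.4 2.0
  endloop
 endfacet
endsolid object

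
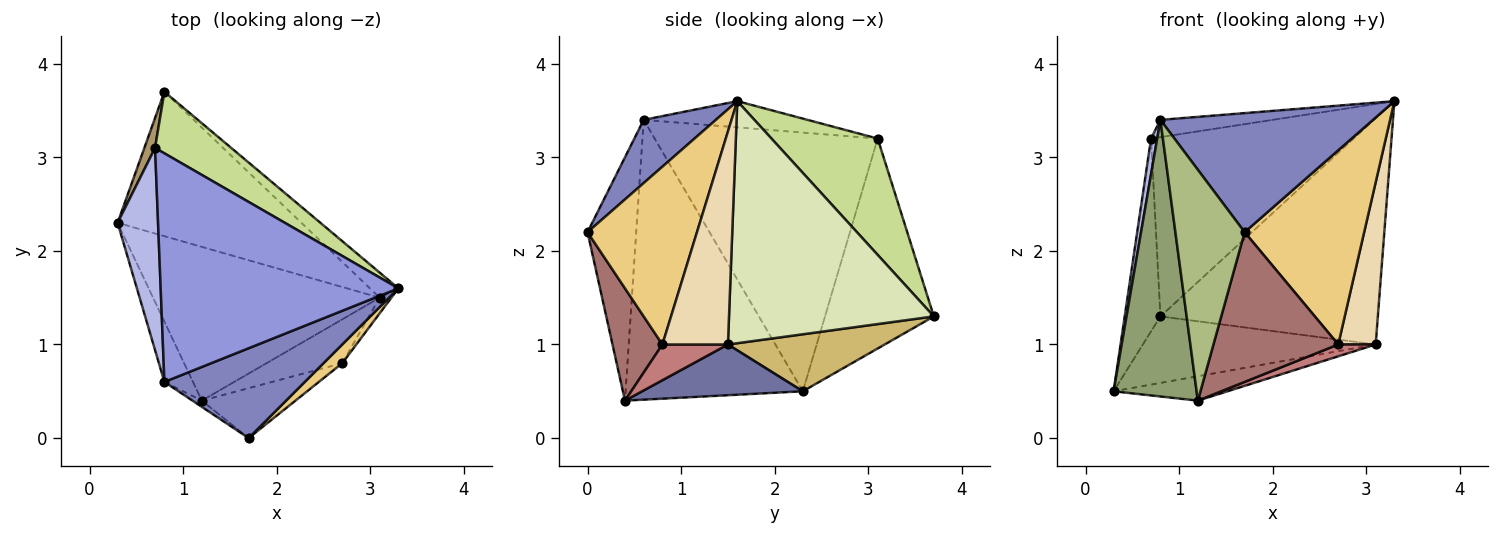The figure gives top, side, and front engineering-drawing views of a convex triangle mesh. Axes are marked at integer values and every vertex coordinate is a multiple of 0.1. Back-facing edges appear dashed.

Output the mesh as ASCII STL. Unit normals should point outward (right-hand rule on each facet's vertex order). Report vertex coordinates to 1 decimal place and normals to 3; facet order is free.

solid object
 facet normal 0.216 0.153 -0.964
  outer loop
   vertex 3.1 1.5 1.0
   vertex 1.2 0.4 0.4
   vertex 0.3 2.3 0.5
  endloop
 endfacet
 facet normal 0.262 -0.770 0.581
  outer loop
   vertex 0.8 0.6 3.4
   vertex 1.7 0.0 2.2
   vertex 3.3 1.6 3.6
  endloop
 endfacet
 facet normal -0.109 0.075 0.991
  outer loop
   vertex 0.8 0.6 3.4
   vertex 3.3 1.6 3.6
   vertex 0.7 3.1 3.2
  endloop
 endfacet
 facet normal -0.988 -0.027 0.154
  outer loop
   vertex 0.8 0.6 3.4
   vertex 0.7 3.1 3.2
   vertex 0.3 2.3 0.5
  endloop
 endfacet
 facet normal -0.902 -0.422 -0.092
  outer loop
   vertex 0.8 0.6 3.4
   vertex 0.3 2.3 0.5
   vertex 1.2 0.4 0.4
  endloop
 endfacet
 facet normal -0.575 -0.818 -0.022
  outer loop
   vertex 0.8 0.6 3.4
   vertex 1.2 0.4 0.4
   vertex 1.7 0.0 2.2
  endloop
 endfacet
 facet normal 0.444 0.847 0.291
  outer loop
   vertex 0.8 3.7 1.3
   vertex 0.7 3.1 3.2
   vertex 3.3 1.6 3.6
  endloop
 endfacet
 facet normal 0.683 0.726 -0.080
  outer loop
   vertex 0.8 3.7 1.3
   vertex 3.3 1.6 3.6
   vertex 3.1 1.5 1.0
  endloop
 endfacet
 facet normal -0.949 0.311 0.048
  outer loop
   vertex 0.8 3.7 1.3
   vertex 0.3 2.3 0.5
   vertex 0.7 3.1 3.2
  endloop
 endfacet
 facet normal 0.271 0.403 -0.874
  outer loop
   vertex 0.8 3.7 1.3
   vertex 3.1 1.5 1.0
   vertex 0.3 2.3 0.5
  endloop
 endfacet
 facet normal 0.674 -0.736 0.071
  outer loop
   vertex 2.7 0.8 1.0
   vertex 3.3 1.6 3.6
   vertex 1.7 0.0 2.2
  endloop
 endfacet
 facet normal 0.867 -0.496 -0.048
  outer loop
   vertex 2.7 0.8 1.0
   vertex 3.1 1.5 1.0
   vertex 3.3 1.6 3.6
  endloop
 endfacet
 facet normal 0.355 -0.887 -0.296
  outer loop
   vertex 2.7 0.8 1.0
   vertex 1.7 0.0 2.2
   vertex 1.2 0.4 0.4
  endloop
 endfacet
 facet normal 0.415 -0.237 -0.879
  outer loop
   vertex 2.7 0.8 1.0
   vertex 1.2 0.4 0.4
   vertex 3.1 1.5 1.0
  endloop
 endfacet
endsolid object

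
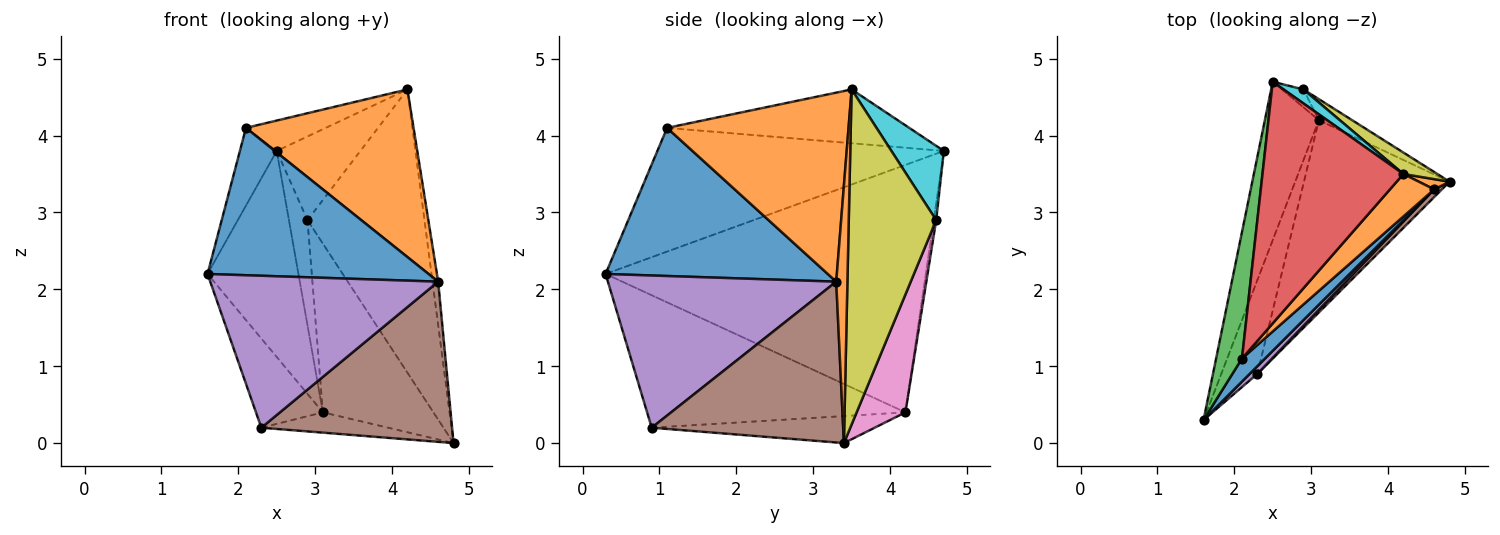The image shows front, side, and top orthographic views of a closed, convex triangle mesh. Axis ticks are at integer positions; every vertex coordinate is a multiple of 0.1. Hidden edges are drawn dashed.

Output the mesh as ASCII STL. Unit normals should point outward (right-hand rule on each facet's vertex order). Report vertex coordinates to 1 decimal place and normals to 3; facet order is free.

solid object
 facet normal -0.941 0.267 -0.205
  outer loop
   vertex 3.1 4.2 0.4
   vertex 1.6 0.3 2.2
   vertex 2.5 4.7 3.8
  endloop
 endfacet
 facet normal 0.887 0.450 0.106
  outer loop
   vertex 4.6 3.3 2.1
   vertex 4.8 3.4 0.0
   vertex 4.2 3.5 4.6
  endloop
 endfacet
 facet normal -0.936 0.242 -0.255
  outer loop
   vertex 2.3 0.9 0.2
   vertex 1.6 0.3 2.2
   vertex 3.1 4.2 0.4
  endloop
 endfacet
 facet normal -0.182 0.103 -0.978
  outer loop
   vertex 2.3 0.9 0.2
   vertex 3.1 4.2 0.4
   vertex 4.8 3.4 0.0
  endloop
 endfacet
 facet normal 0.707 -0.706 0.036
  outer loop
   vertex 2.3 0.9 0.2
   vertex 4.6 3.3 2.1
   vertex 1.6 0.3 2.2
  endloop
 endfacet
 facet normal 0.708 -0.705 0.034
  outer loop
   vertex 2.3 0.9 0.2
   vertex 4.8 3.4 0.0
   vertex 4.6 3.3 2.1
  endloop
 endfacet
 facet normal 0.401 0.909 -0.113
  outer loop
   vertex 2.9 4.6 2.9
   vertex 4.8 3.4 0.0
   vertex 3.1 4.2 0.4
  endloop
 endfacet
 facet normal -0.131 0.977 -0.167
  outer loop
   vertex 2.9 4.6 2.9
   vertex 3.1 4.2 0.4
   vertex 2.5 4.7 3.8
  endloop
 endfacet
 facet normal 0.597 0.800 0.061
  outer loop
   vertex 2.9 4.6 2.9
   vertex 4.2 3.5 4.6
   vertex 4.8 3.4 0.0
  endloop
 endfacet
 facet normal 0.526 0.839 0.141
  outer loop
   vertex 2.9 4.6 2.9
   vertex 2.5 4.7 3.8
   vertex 4.2 3.5 4.6
  endloop
 endfacet
 facet normal 0.705 -0.701 0.110
  outer loop
   vertex 2.1 1.1 4.1
   vertex 1.6 0.3 2.2
   vertex 4.6 3.3 2.1
  endloop
 endfacet
 facet normal 0.724 -0.669 0.169
  outer loop
   vertex 2.1 1.1 4.1
   vertex 4.6 3.3 2.1
   vertex 4.2 3.5 4.6
  endloop
 endfacet
 facet normal -0.971 0.125 0.203
  outer loop
   vertex 2.1 1.1 4.1
   vertex 2.5 4.7 3.8
   vertex 1.6 0.3 2.2
  endloop
 endfacet
 facet normal -0.354 0.117 0.928
  outer loop
   vertex 2.1 1.1 4.1
   vertex 4.2 3.5 4.6
   vertex 2.5 4.7 3.8
  endloop
 endfacet
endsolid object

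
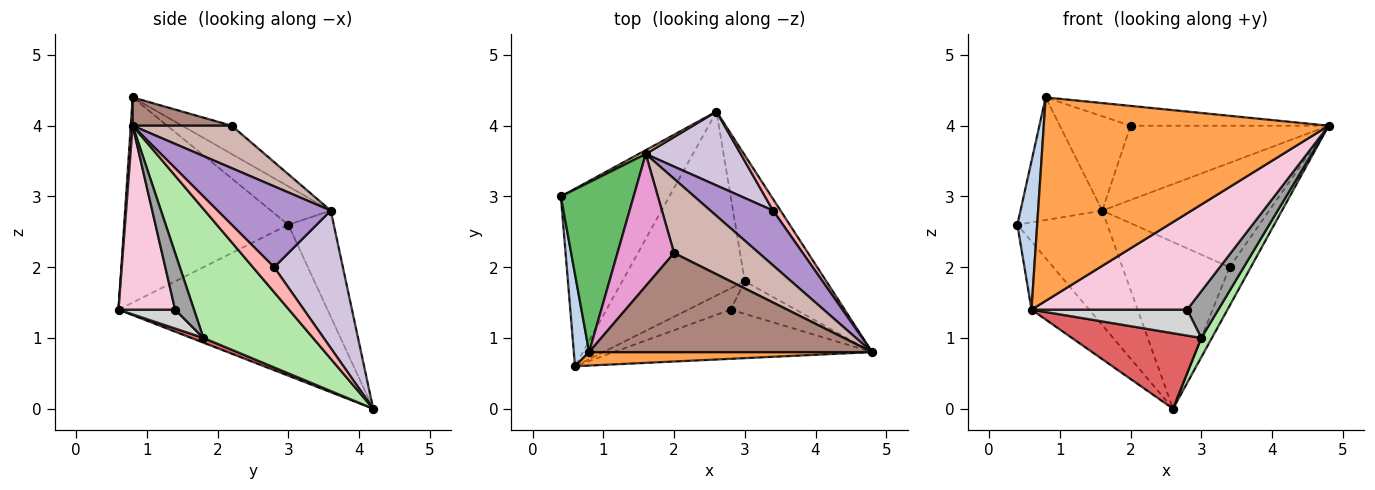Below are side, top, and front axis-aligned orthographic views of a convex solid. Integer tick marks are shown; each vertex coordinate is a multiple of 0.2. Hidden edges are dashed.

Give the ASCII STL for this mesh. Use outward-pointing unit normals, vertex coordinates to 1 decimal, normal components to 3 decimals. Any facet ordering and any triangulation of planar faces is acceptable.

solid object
 facet normal -0.792 0.219 -0.570
  outer loop
   vertex 0.6 0.6 1.4
   vertex 0.4 3.0 2.6
   vertex 2.6 4.2 0.0
  endloop
 endfacet
 facet normal -0.990 -0.119 0.074
  outer loop
   vertex 0.8 0.8 4.4
   vertex 0.4 3.0 2.6
   vertex 0.6 0.6 1.4
  endloop
 endfacet
 facet normal 0.007 -0.998 0.066
  outer loop
   vertex 0.8 0.8 4.4
   vertex 0.6 0.6 1.4
   vertex 4.8 0.8 4.0
  endloop
 endfacet
 facet normal -0.451 0.892 0.030
  outer loop
   vertex 1.6 3.6 2.8
   vertex 2.6 4.2 0.0
   vertex 0.4 3.0 2.6
  endloop
 endfacet
 facet normal -0.393 0.538 0.745
  outer loop
   vertex 1.6 3.6 2.8
   vertex 0.4 3.0 2.6
   vertex 0.8 0.8 4.4
  endloop
 endfacet
 facet normal 0.842 -0.082 -0.533
  outer loop
   vertex 3.0 1.8 1.0
   vertex 2.6 4.2 0.0
   vertex 4.8 0.8 4.0
  endloop
 endfacet
 facet normal 0.036 -0.379 -0.925
  outer loop
   vertex 3.0 1.8 1.0
   vertex 0.6 0.6 1.4
   vertex 2.6 4.2 0.0
  endloop
 endfacet
 facet normal 0.692 0.692 0.208
  outer loop
   vertex 3.4 2.8 2.0
   vertex 4.8 0.8 4.0
   vertex 2.6 4.2 0.0
  endloop
 endfacet
 facet normal 0.515 0.759 0.399
  outer loop
   vertex 3.4 2.8 2.0
   vertex 1.6 3.6 2.8
   vertex 4.8 0.8 4.0
  endloop
 endfacet
 facet normal 0.506 0.789 0.350
  outer loop
   vertex 3.4 2.8 2.0
   vertex 2.6 4.2 0.0
   vertex 1.6 3.6 2.8
  endloop
 endfacet
 facet normal 0.098 0.195 0.976
  outer loop
   vertex 2.0 2.2 4.0
   vertex 0.8 0.8 4.4
   vertex 4.8 0.8 4.0
  endloop
 endfacet
 facet normal 0.333 0.667 0.667
  outer loop
   vertex 2.0 2.2 4.0
   vertex 4.8 0.8 4.0
   vertex 1.6 3.6 2.8
  endloop
 endfacet
 facet normal -0.377 0.538 0.754
  outer loop
   vertex 2.0 2.2 4.0
   vertex 1.6 3.6 2.8
   vertex 0.8 0.8 4.4
  endloop
 endfacet
 facet normal 0.308 -0.847 -0.433
  outer loop
   vertex 2.8 1.4 1.4
   vertex 4.8 0.8 4.0
   vertex 0.6 0.6 1.4
  endloop
 endfacet
 facet normal 0.445 -0.735 -0.512
  outer loop
   vertex 2.8 1.4 1.4
   vertex 3.0 1.8 1.0
   vertex 4.8 0.8 4.0
  endloop
 endfacet
 facet normal 0.271 -0.745 -0.610
  outer loop
   vertex 2.8 1.4 1.4
   vertex 0.6 0.6 1.4
   vertex 3.0 1.8 1.0
  endloop
 endfacet
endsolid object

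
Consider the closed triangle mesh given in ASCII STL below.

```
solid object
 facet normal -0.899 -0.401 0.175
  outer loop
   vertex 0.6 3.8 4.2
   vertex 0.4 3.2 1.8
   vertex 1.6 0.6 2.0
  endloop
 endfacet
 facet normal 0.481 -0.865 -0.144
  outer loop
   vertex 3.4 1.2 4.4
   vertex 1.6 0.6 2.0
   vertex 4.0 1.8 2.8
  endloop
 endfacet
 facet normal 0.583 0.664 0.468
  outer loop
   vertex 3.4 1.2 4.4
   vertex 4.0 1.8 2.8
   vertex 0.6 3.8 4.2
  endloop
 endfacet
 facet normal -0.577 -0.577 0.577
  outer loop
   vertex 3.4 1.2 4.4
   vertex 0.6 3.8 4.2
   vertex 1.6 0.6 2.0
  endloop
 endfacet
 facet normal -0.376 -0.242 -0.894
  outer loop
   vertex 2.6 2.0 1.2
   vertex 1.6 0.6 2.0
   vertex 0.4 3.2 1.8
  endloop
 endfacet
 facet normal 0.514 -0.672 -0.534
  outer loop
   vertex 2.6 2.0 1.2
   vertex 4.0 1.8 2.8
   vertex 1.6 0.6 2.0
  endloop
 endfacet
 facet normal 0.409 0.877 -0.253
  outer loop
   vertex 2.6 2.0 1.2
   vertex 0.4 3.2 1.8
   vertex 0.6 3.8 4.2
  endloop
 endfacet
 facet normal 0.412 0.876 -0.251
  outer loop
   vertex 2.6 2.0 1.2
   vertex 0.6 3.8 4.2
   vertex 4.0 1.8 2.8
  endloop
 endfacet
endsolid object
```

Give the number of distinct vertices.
6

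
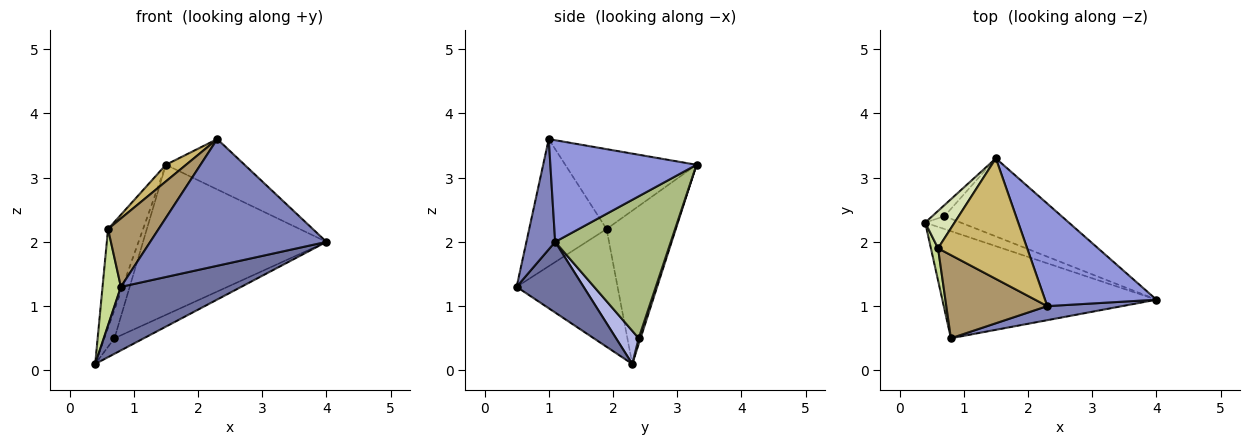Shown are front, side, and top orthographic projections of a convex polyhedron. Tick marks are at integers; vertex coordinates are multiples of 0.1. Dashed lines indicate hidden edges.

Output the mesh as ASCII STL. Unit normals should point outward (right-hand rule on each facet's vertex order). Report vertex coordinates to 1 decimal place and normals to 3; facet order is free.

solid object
 facet normal 0.273 -0.491 -0.827
  outer loop
   vertex 0.8 0.5 1.3
   vertex 0.4 2.3 0.1
   vertex 4.0 1.1 2.0
  endloop
 endfacet
 facet normal 0.160 -0.981 0.109
  outer loop
   vertex 2.3 1.0 3.6
   vertex 0.8 0.5 1.3
   vertex 4.0 1.1 2.0
  endloop
 endfacet
 facet normal 0.634 0.341 0.694
  outer loop
   vertex 2.3 1.0 3.6
   vertex 4.0 1.1 2.0
   vertex 1.5 3.3 3.2
  endloop
 endfacet
 facet normal 0.510 0.663 -0.548
  outer loop
   vertex 0.7 2.4 0.5
   vertex 4.0 1.1 2.0
   vertex 0.4 2.3 0.1
  endloop
 endfacet
 facet normal 0.169 0.919 -0.356
  outer loop
   vertex 0.7 2.4 0.5
   vertex 0.4 2.3 0.1
   vertex 1.5 3.3 3.2
  endloop
 endfacet
 facet normal 0.488 0.774 -0.403
  outer loop
   vertex 0.7 2.4 0.5
   vertex 1.5 3.3 3.2
   vertex 4.0 1.1 2.0
  endloop
 endfacet
 facet normal -0.982 -0.179 0.060
  outer loop
   vertex 0.6 1.9 2.2
   vertex 0.4 2.3 0.1
   vertex 0.8 0.5 1.3
  endloop
 endfacet
 facet normal -0.880 0.445 0.169
  outer loop
   vertex 0.6 1.9 2.2
   vertex 1.5 3.3 3.2
   vertex 0.4 2.3 0.1
  endloop
 endfacet
 facet normal -0.697 -0.456 0.554
  outer loop
   vertex 0.6 1.9 2.2
   vertex 0.8 0.5 1.3
   vertex 2.3 1.0 3.6
  endloop
 endfacet
 facet normal -0.664 -0.102 0.741
  outer loop
   vertex 0.6 1.9 2.2
   vertex 2.3 1.0 3.6
   vertex 1.5 3.3 3.2
  endloop
 endfacet
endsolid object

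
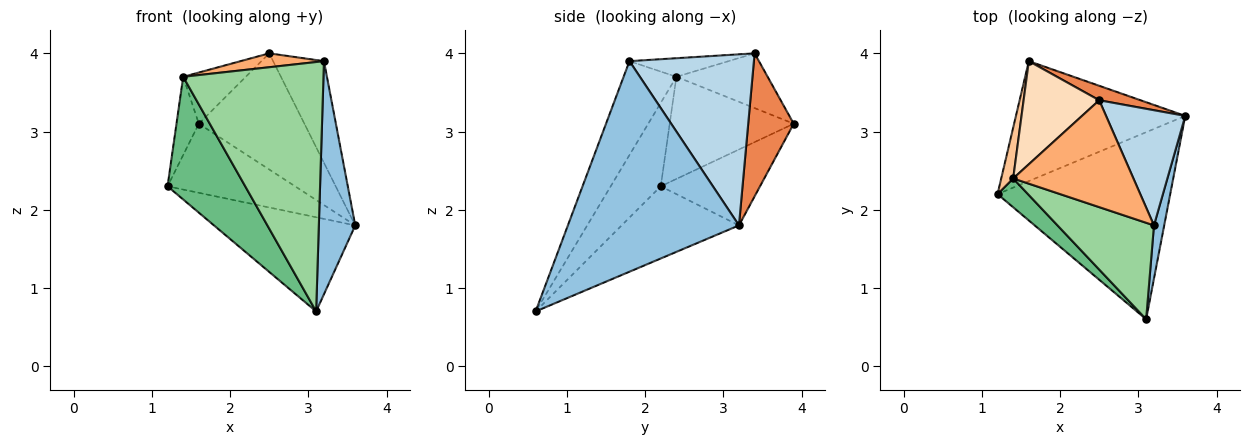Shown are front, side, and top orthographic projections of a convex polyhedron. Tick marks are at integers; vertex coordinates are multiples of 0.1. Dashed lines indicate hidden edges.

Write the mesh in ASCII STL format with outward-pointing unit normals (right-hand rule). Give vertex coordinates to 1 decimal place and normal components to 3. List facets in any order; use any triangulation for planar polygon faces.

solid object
 facet normal -0.350 0.421 -0.837
  outer loop
   vertex 3.1 0.6 0.7
   vertex 1.2 2.2 2.3
   vertex 3.6 3.2 1.8
  endloop
 endfacet
 facet normal 0.977 -0.208 0.047
  outer loop
   vertex 3.2 1.8 3.9
   vertex 3.1 0.6 0.7
   vertex 3.6 3.2 1.8
  endloop
 endfacet
 facet normal 0.851 0.348 0.394
  outer loop
   vertex 3.2 1.8 3.9
   vertex 3.6 3.2 1.8
   vertex 2.5 3.4 4.0
  endloop
 endfacet
 facet normal -0.362 0.465 -0.808
  outer loop
   vertex 1.6 3.9 3.1
   vertex 3.6 3.2 1.8
   vertex 1.2 2.2 2.3
  endloop
 endfacet
 facet normal 0.393 0.912 0.114
  outer loop
   vertex 1.6 3.9 3.1
   vertex 2.5 3.4 4.0
   vertex 3.6 3.2 1.8
  endloop
 endfacet
 facet normal -0.151 -0.128 0.980
  outer loop
   vertex 1.4 2.4 3.7
   vertex 3.2 1.8 3.9
   vertex 2.5 3.4 4.0
  endloop
 endfacet
 facet normal -0.978 0.176 0.115
  outer loop
   vertex 1.4 2.4 3.7
   vertex 1.6 3.9 3.1
   vertex 1.2 2.2 2.3
  endloop
 endfacet
 facet normal -0.544 0.373 0.751
  outer loop
   vertex 1.4 2.4 3.7
   vertex 2.5 3.4 4.0
   vertex 1.6 3.9 3.1
  endloop
 endfacet
 facet normal -0.531 -0.825 0.194
  outer loop
   vertex 1.4 2.4 3.7
   vertex 1.2 2.2 2.3
   vertex 3.1 0.6 0.7
  endloop
 endfacet
 facet normal -0.331 -0.880 0.340
  outer loop
   vertex 1.4 2.4 3.7
   vertex 3.1 0.6 0.7
   vertex 3.2 1.8 3.9
  endloop
 endfacet
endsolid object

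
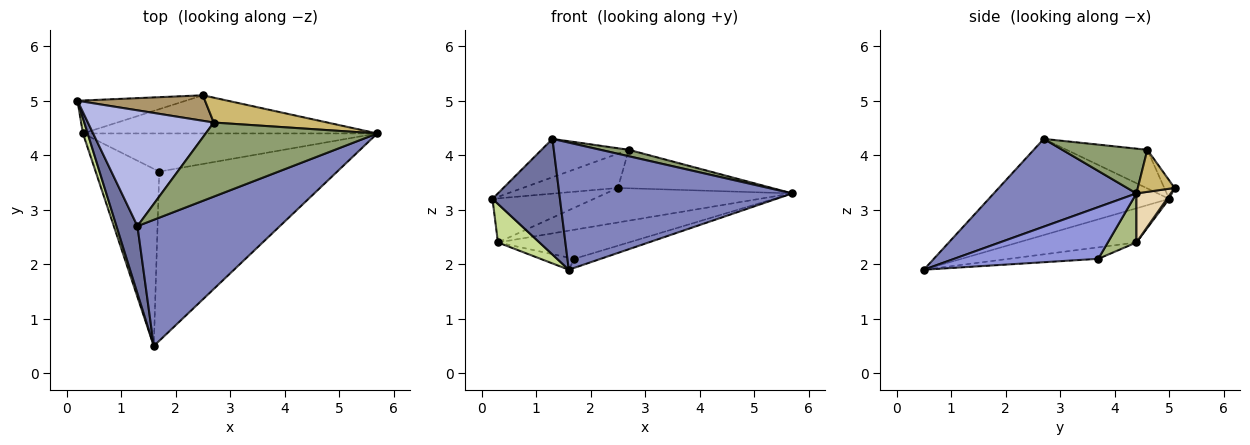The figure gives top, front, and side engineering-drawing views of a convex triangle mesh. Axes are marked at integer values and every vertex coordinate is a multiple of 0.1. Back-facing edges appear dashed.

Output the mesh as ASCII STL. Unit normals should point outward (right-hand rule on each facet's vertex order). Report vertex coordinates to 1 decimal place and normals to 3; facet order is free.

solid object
 facet normal -0.918 -0.343 0.200
  outer loop
   vertex 1.3 2.7 4.3
   vertex 0.2 5.0 3.2
   vertex 1.6 0.5 1.9
  endloop
 endfacet
 facet normal 0.398 -0.651 0.646
  outer loop
   vertex 1.3 2.7 4.3
   vertex 1.6 0.5 1.9
   vertex 5.7 4.4 3.3
  endloop
 endfacet
 facet normal 0.279 0.051 -0.959
  outer loop
   vertex 1.7 3.7 2.1
   vertex 5.7 4.4 3.3
   vertex 1.6 0.5 1.9
  endloop
 endfacet
 facet normal -0.280 0.302 0.911
  outer loop
   vertex 2.7 4.6 4.1
   vertex 0.2 5.0 3.2
   vertex 1.3 2.7 4.3
  endloop
 endfacet
 facet normal 0.252 -0.084 0.964
  outer loop
   vertex 2.7 4.6 4.1
   vertex 1.3 2.7 4.3
   vertex 5.7 4.4 3.3
  endloop
 endfacet
 facet normal 0.131 0.601 -0.789
  outer loop
   vertex 0.3 4.4 2.4
   vertex 5.7 4.4 3.3
   vertex 1.7 3.7 2.1
  endloop
 endfacet
 facet normal -0.936 -0.328 0.129
  outer loop
   vertex 0.3 4.4 2.4
   vertex 1.6 0.5 1.9
   vertex 0.2 5.0 3.2
  endloop
 endfacet
 facet normal -0.177 0.067 -0.982
  outer loop
   vertex 0.3 4.4 2.4
   vertex 1.7 3.7 2.1
   vertex 1.6 0.5 1.9
  endloop
 endfacet
 facet normal -0.086 0.799 0.595
  outer loop
   vertex 2.5 5.1 3.4
   vertex 0.2 5.0 3.2
   vertex 2.7 4.6 4.1
  endloop
 endfacet
 facet normal 0.197 0.824 0.532
  outer loop
   vertex 2.5 5.1 3.4
   vertex 2.7 4.6 4.1
   vertex 5.7 4.4 3.3
  endloop
 endfacet
 facet normal 0.017 0.801 -0.599
  outer loop
   vertex 2.5 5.1 3.4
   vertex 0.3 4.4 2.4
   vertex 0.2 5.0 3.2
  endloop
 endfacet
 facet normal 0.123 0.666 -0.736
  outer loop
   vertex 2.5 5.1 3.4
   vertex 5.7 4.4 3.3
   vertex 0.3 4.4 2.4
  endloop
 endfacet
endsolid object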